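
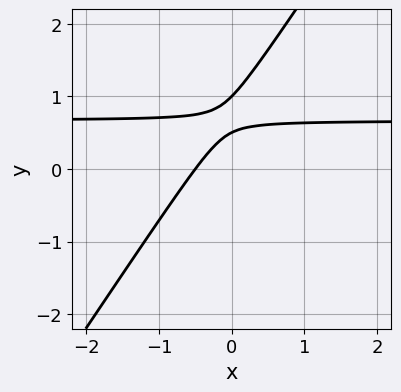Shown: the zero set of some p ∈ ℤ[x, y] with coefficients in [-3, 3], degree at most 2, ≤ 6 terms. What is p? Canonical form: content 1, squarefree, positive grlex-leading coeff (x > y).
(a) The degree is 2 — the shape is more complex than any degree-1 curve.
(b) Reading off the gridlines: it meets the y-axis at y = 1 (among the integer gridlines).
(c) Solving for integer coefficients yields p as stated.

3*x*y - 2*y^2 - 2*x + 3*y - 1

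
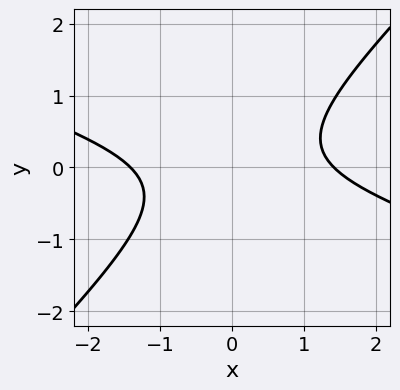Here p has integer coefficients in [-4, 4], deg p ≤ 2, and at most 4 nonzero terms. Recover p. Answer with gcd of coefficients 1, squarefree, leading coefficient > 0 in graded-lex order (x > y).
(a) deg p = 2. A generic line meets the curve in up to 2 points.
(b) Against the integer gridlines: it misses every integer gridline on the y-axis.
(c) Solving for integer coefficients yields p as stated.

x^2 + 2*x*y - 3*y^2 - 2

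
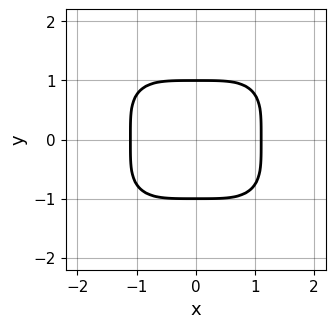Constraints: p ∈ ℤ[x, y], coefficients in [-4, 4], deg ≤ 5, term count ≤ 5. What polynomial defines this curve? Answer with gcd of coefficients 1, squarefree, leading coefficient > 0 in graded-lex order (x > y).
2*x^4 + 3*y^4 - 3

(a) Degree: no degree-3 curve has this shape, so deg p = 4.
(b) Symmetries: mirror symmetry x ↦ −x ⇒ only even powers of x; it's symmetric under y → −y, forcing even powers of y.
(c) From the visible intercepts: the y-axis gridline crossings are at y ∈ {-1, 1}.
(d) Fitting integer coefficients to these (and the overall shape) gives p.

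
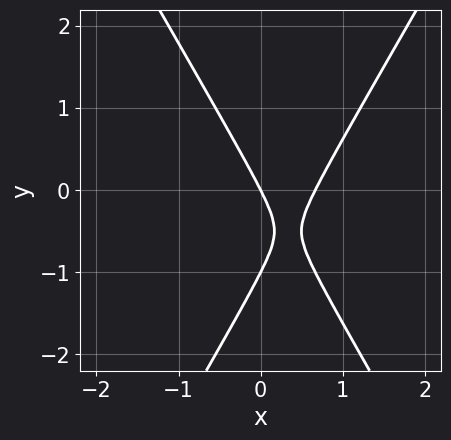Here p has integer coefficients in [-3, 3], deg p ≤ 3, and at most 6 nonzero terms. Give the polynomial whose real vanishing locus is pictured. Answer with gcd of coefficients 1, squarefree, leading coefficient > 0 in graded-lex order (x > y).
1. Degree: a generic line meets the curve in up to 2 points, so deg p = 2.
2. Observable constraints: it crosses the x-axis at the gridline x = 0; among the integer gridlines, it crosses the y-axis at y ∈ {-1, 0}.
3. Solving for integer coefficients yields p as stated.

3*x^2 - y^2 - 2*x - y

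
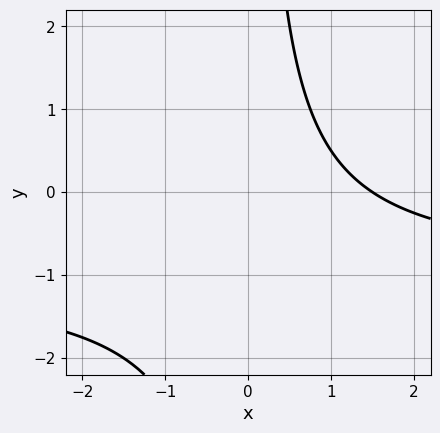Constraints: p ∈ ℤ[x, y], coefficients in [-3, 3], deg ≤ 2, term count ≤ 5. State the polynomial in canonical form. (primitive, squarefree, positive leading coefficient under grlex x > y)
2*x*y + 2*x - 3

First, degree: a generic line meets the curve in up to 2 points, so deg p = 2.
Then, reading off the gridlines: the curve avoids every integer y-axis point in the box.
Finally, solving for integer coefficients yields p as stated.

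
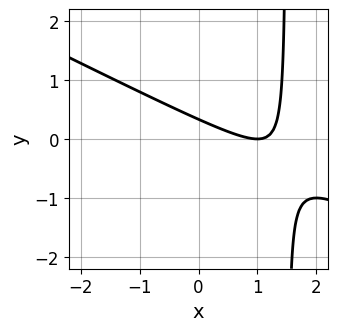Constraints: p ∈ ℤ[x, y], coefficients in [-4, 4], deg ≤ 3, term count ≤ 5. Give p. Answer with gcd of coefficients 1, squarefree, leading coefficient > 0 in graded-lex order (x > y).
x^2 + 2*x*y - 2*x - 3*y + 1

1. The degree is 2 — the shape is more complex than any degree-1 curve.
2. Reading off the gridlines: it crosses the x-axis at the gridline x = 1.
3. The integer polynomial consistent with all of this is the stated p.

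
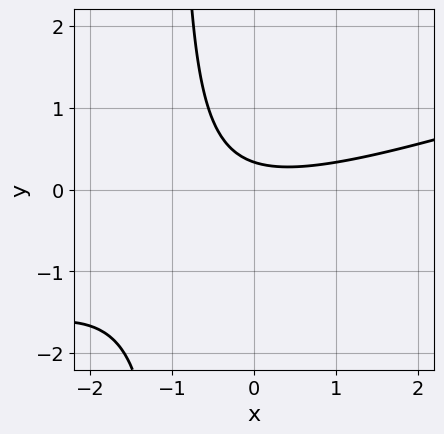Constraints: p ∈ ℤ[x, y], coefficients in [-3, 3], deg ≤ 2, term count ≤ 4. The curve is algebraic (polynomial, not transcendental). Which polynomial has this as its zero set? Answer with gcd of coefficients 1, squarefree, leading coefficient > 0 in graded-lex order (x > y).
First, degree: a generic line meets the curve in up to 2 points, so deg p = 2.
Then, against the integer gridlines: the curve avoids every integer x-axis point in the box.
Finally, solving for integer coefficients yields p as stated.

x^2 - 3*x*y - 3*y + 1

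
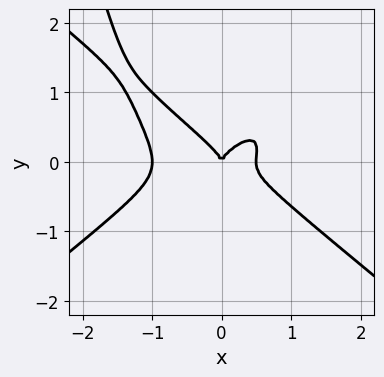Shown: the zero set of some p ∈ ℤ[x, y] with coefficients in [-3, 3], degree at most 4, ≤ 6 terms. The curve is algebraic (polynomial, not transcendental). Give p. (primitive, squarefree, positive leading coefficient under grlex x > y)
(a) Degree: the shape is more complex than any degree-3 curve, so deg p = 4.
(b) From the visible intercepts: it meets the y-axis at y = 0 (among the integer gridlines); the x-axis gridline crossings are at x ∈ {-1, 0}.
(c) Together with the visible shape, these determine p as stated.

2*x^4 - 3*x^2*y^2 + x^3 + 3*y^3 - x^2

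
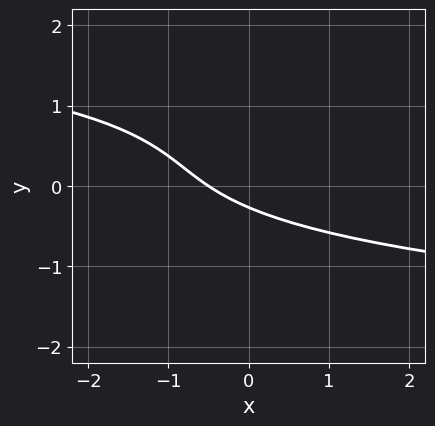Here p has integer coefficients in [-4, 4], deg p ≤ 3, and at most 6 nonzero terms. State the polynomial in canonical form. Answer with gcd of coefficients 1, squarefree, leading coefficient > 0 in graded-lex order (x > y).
3*y^3 - 2*y^2 + 2*x + 3*y + 1

(a) deg p = 3. The shape is more complex than any degree-2 curve.
(b) Solving for integer coefficients yields p as stated.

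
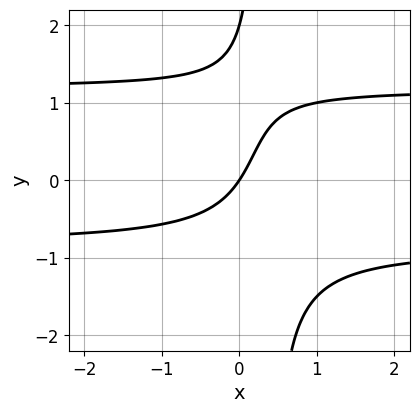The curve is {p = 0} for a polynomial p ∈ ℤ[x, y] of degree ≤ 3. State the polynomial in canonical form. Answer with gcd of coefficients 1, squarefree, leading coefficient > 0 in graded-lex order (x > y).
3*x*y^2 - x*y - y^2 - 3*x + 2*y

1. The degree is 3 — no degree-2 curve has this shape.
2. Reading off the gridlines: the y-axis gridline crossings are at y ∈ {0, 2}; it meets the x-axis at x = 0 (among the integer gridlines).
3. Solving for integer coefficients yields p as stated.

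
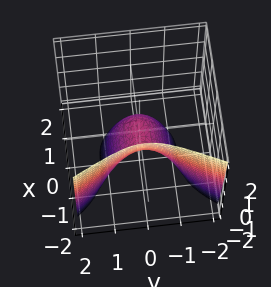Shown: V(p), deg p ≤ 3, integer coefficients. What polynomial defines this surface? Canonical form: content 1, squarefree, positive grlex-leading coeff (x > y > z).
2*x^3 + 3*y^2 + 2*z

First, the degree is 3 — a generic line meets the surface in up to 3 points.
Then, reading off the gridlines: it meets the z-axis at z = 0 (among the integer gridlines); it crosses the y-axis at the gridline y = 0.
Finally, fitting integer coefficients to these (and the overall shape) gives p.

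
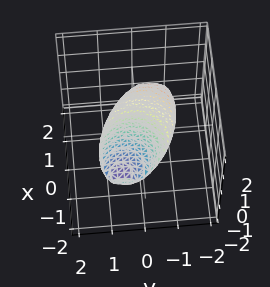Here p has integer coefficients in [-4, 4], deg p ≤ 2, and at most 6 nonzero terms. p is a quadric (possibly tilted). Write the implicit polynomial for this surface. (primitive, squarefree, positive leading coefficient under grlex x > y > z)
x^2 + 3*x*z + y^2 - y*z + 3*z^2 - 1

First, deg p = 2. A generic line meets the surface in up to 2 points.
Next, against the integer gridlines: the x-axis gridline crossings are at x ∈ {-1, 1}; among the integer gridlines, it crosses the y-axis at y ∈ {-1, 1}.
Finally, the integer polynomial consistent with all of this is the stated p.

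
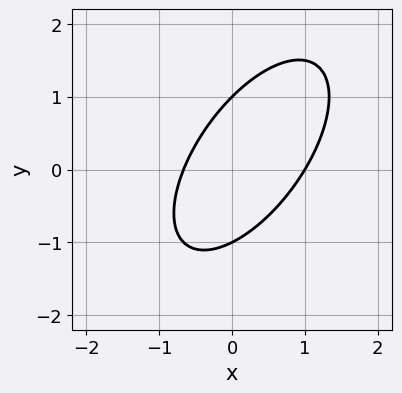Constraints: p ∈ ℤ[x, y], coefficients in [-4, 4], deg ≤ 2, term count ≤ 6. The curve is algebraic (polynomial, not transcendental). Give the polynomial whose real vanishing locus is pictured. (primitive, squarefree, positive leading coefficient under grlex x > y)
3*x^2 - 3*x*y + 2*y^2 - x - 2

1. The degree is 2 — the shape is more complex than any degree-1 curve.
2. From the visible intercepts: it crosses the x-axis at the gridline x = 1; among the integer gridlines, it crosses the y-axis at y ∈ {-1, 1}.
3. The integer polynomial consistent with all of this is the stated p.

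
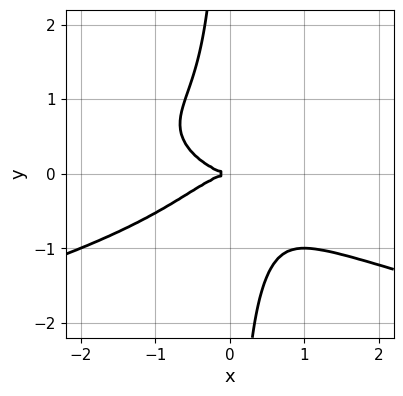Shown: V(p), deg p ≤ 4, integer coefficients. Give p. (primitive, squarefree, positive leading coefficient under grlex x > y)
(a) The degree is 4 — a generic line meets the curve in up to 4 points.
(b) Against the integer gridlines: one x-axis crossing is at x = 0; it meets the y-axis at y = 0 (among the integer gridlines).
(c) These observations pin down the coefficients.

3*x*y^3 + x^3 + 2*y^2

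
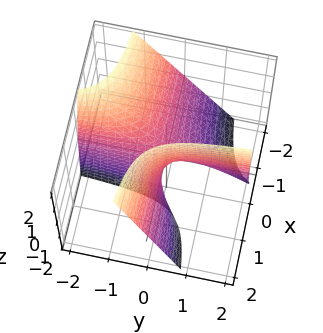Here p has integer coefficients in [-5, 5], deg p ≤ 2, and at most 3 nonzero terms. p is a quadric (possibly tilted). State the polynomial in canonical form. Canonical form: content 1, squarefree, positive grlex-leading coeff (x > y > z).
deg p = 2. The shape is more complex than any degree-1 surface.
Reading off the gridlines: the visible y-axis segment lies entirely on the surface; every point of the x-axis in the box is on the surface; one z-axis crossing is at z = 0.
Fitting integer coefficients to these (and the overall shape) gives p.

4*x*y + 2*x*z - z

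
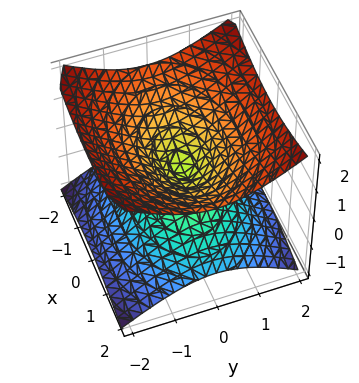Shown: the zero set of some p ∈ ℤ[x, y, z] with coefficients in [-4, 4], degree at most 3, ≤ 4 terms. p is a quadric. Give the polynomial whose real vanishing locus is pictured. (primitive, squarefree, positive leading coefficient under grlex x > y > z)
x^2 + 2*y^2 - 3*z^2

First, deg p = 2. A double cone through the origin; a quadric.
Next, symmetries: it's symmetric under y → −y, forcing even powers of y; mirror symmetry z ↦ −z ⇒ only even powers of z; mirror symmetry x ↦ −x ⇒ only even powers of x.
Next, from the visible intercepts: it meets the x-axis at x = 0 (among the integer gridlines); it meets the z-axis at z = 0 (among the integer gridlines); it crosses the y-axis at the gridline y = 0.
Finally, these observations pin down the coefficients.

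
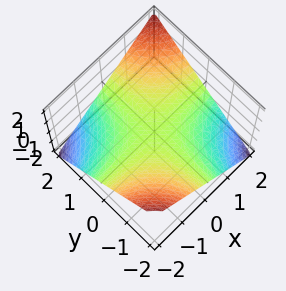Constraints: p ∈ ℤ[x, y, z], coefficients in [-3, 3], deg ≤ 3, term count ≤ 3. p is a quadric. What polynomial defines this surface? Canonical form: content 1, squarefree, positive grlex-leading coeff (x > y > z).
x*y - 2*z

(a) Degree: a hyperbolic paraboloid; a quadric, so deg p = 2.
(b) Observable constraints: every point of the x-axis in the box is on the surface; it meets the z-axis at z = 0 (among the integer gridlines); every point of the y-axis in the box is on the surface.
(c) These observations pin down the coefficients.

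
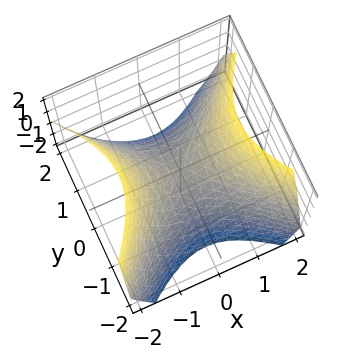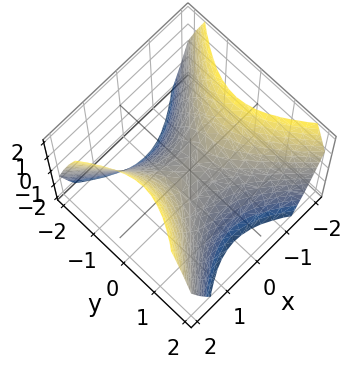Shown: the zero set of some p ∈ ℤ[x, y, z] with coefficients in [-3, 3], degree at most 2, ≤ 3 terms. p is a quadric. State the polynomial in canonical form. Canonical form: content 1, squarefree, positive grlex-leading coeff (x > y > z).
x^2 - y^2 - z

(a) The degree is 2 — a hyperbolic paraboloid; a quadric.
(b) Symmetries: it's symmetric under x → −x, forcing even powers of x; mirror symmetry y ↦ −y ⇒ only even powers of y.
(c) Observable constraints: it crosses the x-axis at the gridline x = 0; one z-axis crossing is at z = 0.
(d) These observations pin down the coefficients.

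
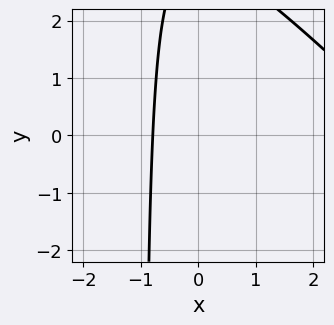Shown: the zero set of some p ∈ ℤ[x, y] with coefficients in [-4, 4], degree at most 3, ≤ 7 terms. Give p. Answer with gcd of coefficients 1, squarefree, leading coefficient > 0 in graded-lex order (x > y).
(a) The degree is 2 — no degree-1 curve has this shape.
(b) Observable constraints: no y-intercept at any integer in the box.
(c) Solving for integer coefficients yields p as stated.

x^2 + x*y - 3*x + y - 3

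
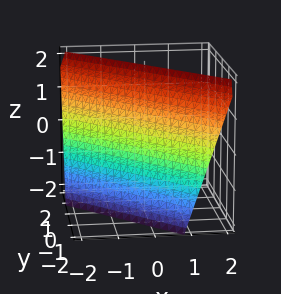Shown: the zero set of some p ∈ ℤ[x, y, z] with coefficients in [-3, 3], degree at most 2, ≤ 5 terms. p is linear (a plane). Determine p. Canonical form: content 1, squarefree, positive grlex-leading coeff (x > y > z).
3*x + 3*y - z + 2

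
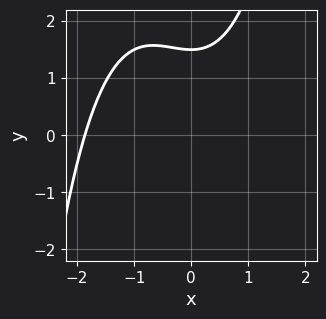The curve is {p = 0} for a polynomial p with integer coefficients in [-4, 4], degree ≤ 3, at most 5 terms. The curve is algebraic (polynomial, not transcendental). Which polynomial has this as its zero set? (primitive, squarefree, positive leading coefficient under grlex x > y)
x^3 + x^2 - 2*y + 3

First, the degree is 3 — the shape is more complex than any degree-2 curve.
Finally, putting this together gives p.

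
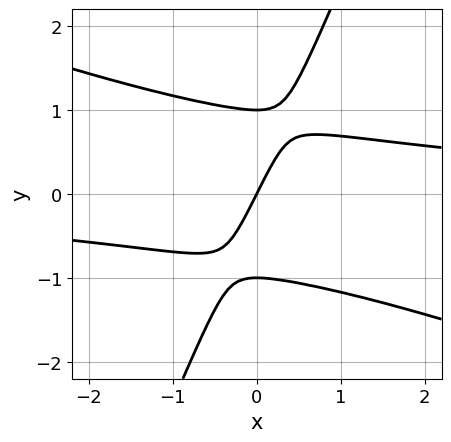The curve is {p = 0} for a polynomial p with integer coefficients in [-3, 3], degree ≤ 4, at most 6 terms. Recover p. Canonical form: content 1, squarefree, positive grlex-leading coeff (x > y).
x^2*y + 2*x*y^2 - y^3 - 2*x + y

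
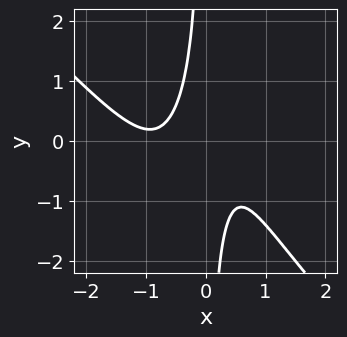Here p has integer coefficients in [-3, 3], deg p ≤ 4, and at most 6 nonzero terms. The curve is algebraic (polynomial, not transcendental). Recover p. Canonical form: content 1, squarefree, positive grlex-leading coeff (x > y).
3*x^4 + 3*x^3*y + 3*x^3 + 2*x*y + 1

deg p = 4. A generic line meets the curve in up to 4 points.
Checking where it meets the axes: it misses every integer gridline on the x-axis; no y-intercept at any integer in the box.
Matching integer coefficients to the picture gives p.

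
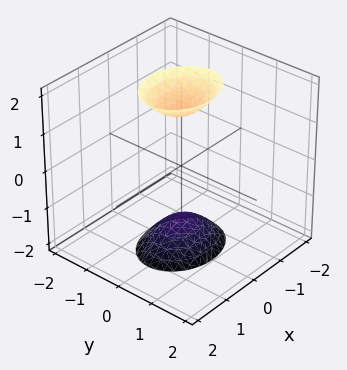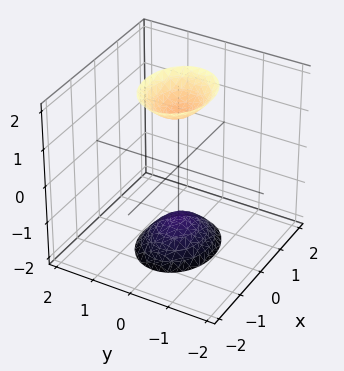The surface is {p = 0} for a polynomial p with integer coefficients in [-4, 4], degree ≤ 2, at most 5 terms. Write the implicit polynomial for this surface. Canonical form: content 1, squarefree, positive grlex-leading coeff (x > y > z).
2*x^2 + 3*y^2 - z^2 + 2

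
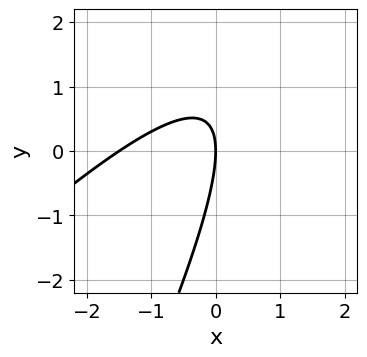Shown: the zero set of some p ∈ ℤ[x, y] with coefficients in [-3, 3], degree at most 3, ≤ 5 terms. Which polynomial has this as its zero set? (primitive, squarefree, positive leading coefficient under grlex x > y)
2*x^2 - 3*x*y + y^2 + 3*x

1. Degree: no degree-1 curve has this shape, so deg p = 2.
2. Observable constraints: it meets the y-axis at y = 0 (among the integer gridlines); one x-axis crossing is at x = 0.
3. Fitting integer coefficients to these (and the overall shape) gives p.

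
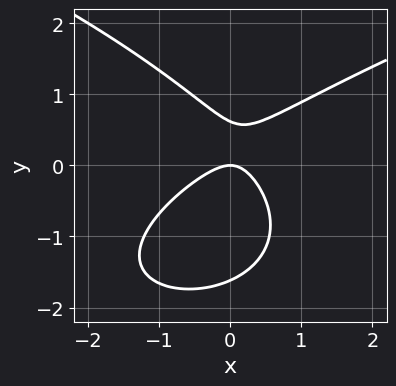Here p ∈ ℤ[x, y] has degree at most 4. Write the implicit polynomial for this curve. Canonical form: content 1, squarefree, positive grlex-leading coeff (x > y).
2*y^3 - 3*x^2 + 2*x*y + 2*y^2 - 2*y

(a) The degree is 3 — a generic line meets the curve in up to 3 points.
(b) Observable constraints: it crosses the x-axis at the gridline x = 0; it crosses the y-axis at the gridline y = 0.
(c) Assembling these constraints gives the stated polynomial.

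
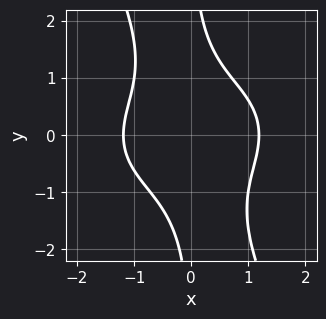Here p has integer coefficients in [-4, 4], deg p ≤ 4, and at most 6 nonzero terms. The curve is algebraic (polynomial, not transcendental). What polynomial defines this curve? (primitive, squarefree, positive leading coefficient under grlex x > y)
The degree is 4 — the shape is more complex than any degree-3 curve.
From the visible intercepts: the curve avoids every integer y-axis point in the box.
Solving for integer coefficients yields p as stated.

x^4 + 2*x^2*y^2 + x*y^3 - 2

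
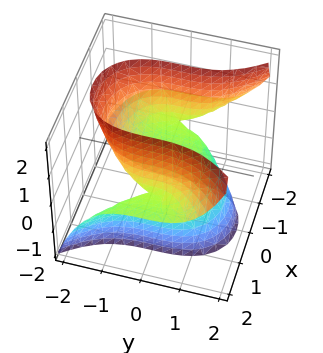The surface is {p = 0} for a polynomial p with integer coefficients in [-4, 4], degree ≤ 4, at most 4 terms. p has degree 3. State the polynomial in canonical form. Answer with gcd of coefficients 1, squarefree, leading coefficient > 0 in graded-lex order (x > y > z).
2*x^2*z - y^3 - 3*z

(a) The degree is 3 — no degree-2 surface has this shape.
(b) Observable constraints: the visible x-axis segment lies entirely on the surface; it meets the z-axis at z = 0 (among the integer gridlines); it crosses the y-axis at the gridline y = 0.
(c) Matching integer coefficients to the picture gives p.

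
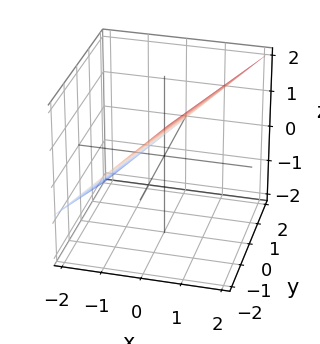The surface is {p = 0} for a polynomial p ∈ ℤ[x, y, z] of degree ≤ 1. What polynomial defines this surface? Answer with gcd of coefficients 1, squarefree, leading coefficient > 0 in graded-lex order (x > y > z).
The degree is 1 — every cross-section is a straight line — this is a plane.
Checking where it meets the axes: one y-axis crossing is at y = 2.
Together with the visible shape, these determine p as stated.

3*x - y - 3*z + 2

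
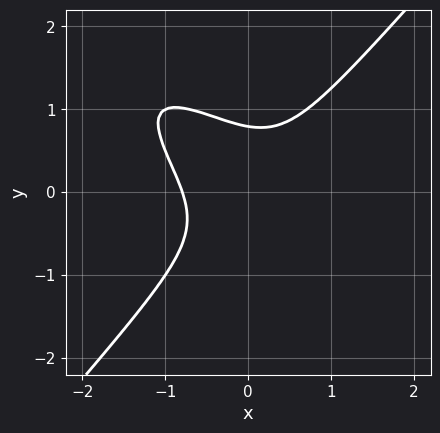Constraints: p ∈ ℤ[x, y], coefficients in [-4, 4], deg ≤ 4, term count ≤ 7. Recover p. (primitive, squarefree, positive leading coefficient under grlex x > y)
2*x^3 + 2*x^2*y - x*y^2 - 2*y^3 + 1

1. Degree: the shape is more complex than any degree-2 curve, so deg p = 3.
2. Solving for integer coefficients yields p as stated.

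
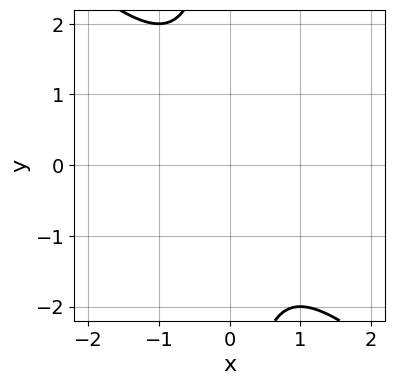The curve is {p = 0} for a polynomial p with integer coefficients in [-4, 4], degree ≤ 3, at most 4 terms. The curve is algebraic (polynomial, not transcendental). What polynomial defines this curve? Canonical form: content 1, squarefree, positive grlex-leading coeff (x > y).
x^2 + x*y + 1

First, the degree is 2 — the shape is more complex than any degree-1 curve.
Then, checking where it meets the axes: it misses every integer gridline on the y-axis; no x-intercept at any integer in the box.
Finally, together with the visible shape, these determine p as stated.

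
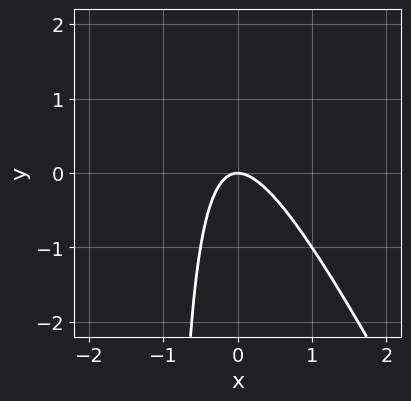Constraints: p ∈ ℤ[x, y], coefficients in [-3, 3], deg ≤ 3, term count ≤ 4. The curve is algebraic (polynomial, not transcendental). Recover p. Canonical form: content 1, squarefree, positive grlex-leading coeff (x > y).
2*x^2 + x*y + y

Degree: the shape is more complex than any degree-1 curve, so deg p = 2.
Reading off the gridlines: it meets the y-axis at y = 0 (among the integer gridlines); one x-axis crossing is at x = 0.
Solving for integer coefficients yields p as stated.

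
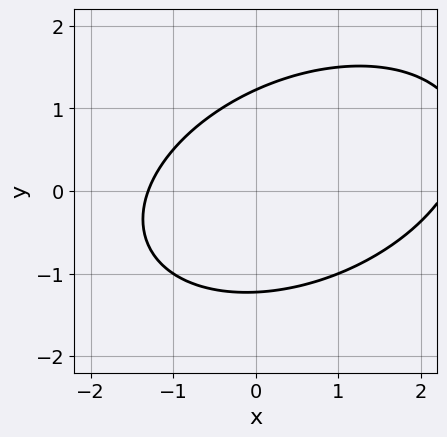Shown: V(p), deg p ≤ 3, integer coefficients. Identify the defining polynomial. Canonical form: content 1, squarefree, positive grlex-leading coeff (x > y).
x^2 - x*y + 2*y^2 - x - 3

deg p = 2. A generic line meets the curve in up to 2 points.
Solving for integer coefficients yields p as stated.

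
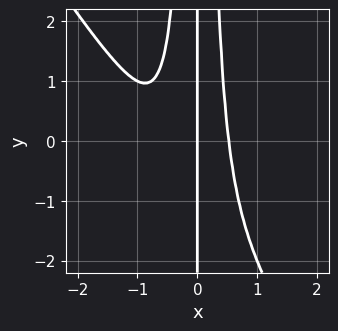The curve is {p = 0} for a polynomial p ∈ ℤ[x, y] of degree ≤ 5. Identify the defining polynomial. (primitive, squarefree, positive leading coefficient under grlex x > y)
1. Degree: no degree-3 curve has this shape, so deg p = 4.
2. Against the integer gridlines: the visible y-axis segment lies entirely on the curve; one x-axis crossing is at x = 0.
3. Putting this together gives p.

3*x^4 + 2*x^3*y + 2*x^3 - x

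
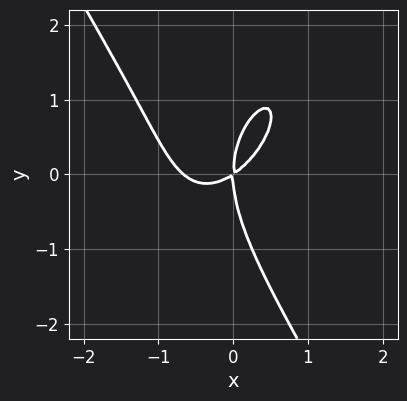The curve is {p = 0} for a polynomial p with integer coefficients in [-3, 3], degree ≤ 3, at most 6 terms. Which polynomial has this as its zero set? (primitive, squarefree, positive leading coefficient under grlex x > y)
3*x^3 - x^2*y + y^3 + 2*x^2 - 3*x*y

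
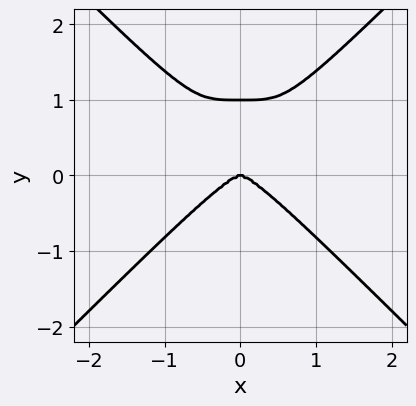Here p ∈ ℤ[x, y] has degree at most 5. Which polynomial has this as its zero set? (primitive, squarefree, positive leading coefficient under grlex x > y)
x^4 - y^4 + y^3

First, deg p = 4. A generic line meets the curve in up to 4 points.
Then, symmetries: mirror symmetry x ↦ −x ⇒ only even powers of x.
Then, from the visible intercepts: it meets the x-axis at x = 0 (among the integer gridlines); the y-axis gridline crossings are at y ∈ {0, 1}.
Finally, putting this together gives p.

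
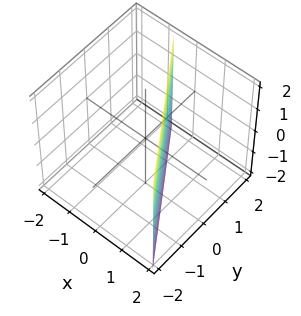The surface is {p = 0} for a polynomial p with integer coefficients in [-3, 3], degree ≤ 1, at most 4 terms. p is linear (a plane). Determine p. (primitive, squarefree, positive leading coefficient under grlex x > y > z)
Degree: every cross-section is a straight line — this is a plane, so deg p = 1.
From the axis intercepts and sections: one y-axis crossing is at y = 1; it misses every integer gridline on the z-axis.
Matching integer coefficients to the picture gives p.

3*x + 2*y - 2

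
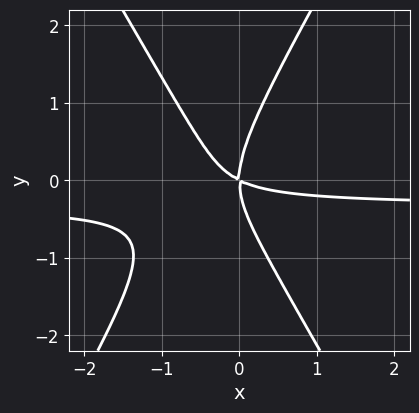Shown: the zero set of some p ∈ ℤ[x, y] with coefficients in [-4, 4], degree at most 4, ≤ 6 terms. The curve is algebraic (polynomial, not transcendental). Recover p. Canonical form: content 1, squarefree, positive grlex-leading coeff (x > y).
1. deg p = 3. No degree-2 curve has this shape.
2. Observable constraints: it crosses the y-axis at the gridline y = 0; it crosses the x-axis at the gridline x = 0.
3. Putting this together gives p.

3*x^2*y - y^3 + x^2 + 2*x*y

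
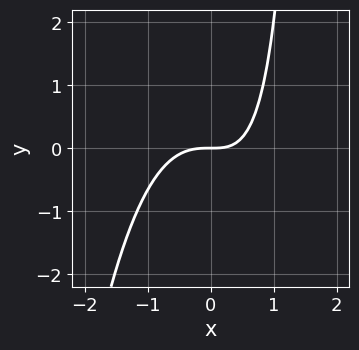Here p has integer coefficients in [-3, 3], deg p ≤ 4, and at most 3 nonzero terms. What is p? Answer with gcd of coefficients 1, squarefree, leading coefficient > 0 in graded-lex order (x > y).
(a) deg p = 3. No degree-2 curve has this shape.
(b) Reading off the gridlines: it crosses the x-axis at the gridline x = 0; it crosses the y-axis at the gridline y = 0.
(c) These observations pin down the coefficients.

2*x^3 + x*y - 2*y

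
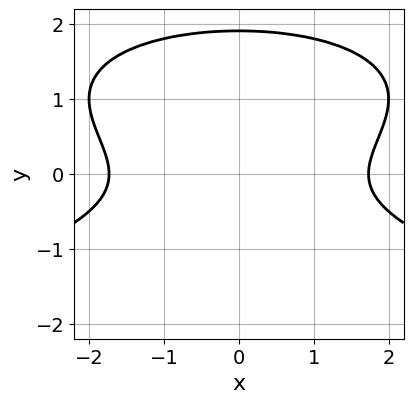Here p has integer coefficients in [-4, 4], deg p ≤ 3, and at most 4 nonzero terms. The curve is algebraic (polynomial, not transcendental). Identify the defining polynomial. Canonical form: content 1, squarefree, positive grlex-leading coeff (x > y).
2*y^3 + x^2 - 3*y^2 - 3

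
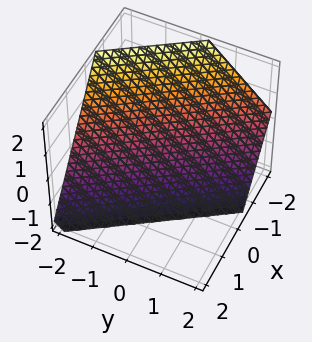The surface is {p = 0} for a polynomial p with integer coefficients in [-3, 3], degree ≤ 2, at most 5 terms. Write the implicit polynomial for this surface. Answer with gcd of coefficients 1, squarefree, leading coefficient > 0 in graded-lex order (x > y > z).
1. deg p = 1. The surface is flat (a plane).
2. From the axis intercepts and sections: one y-axis crossing is at y = -1; it crosses the z-axis at the gridline z = -1.
3. Together with the visible shape, these determine p as stated.

3*x + 2*y + 2*z + 2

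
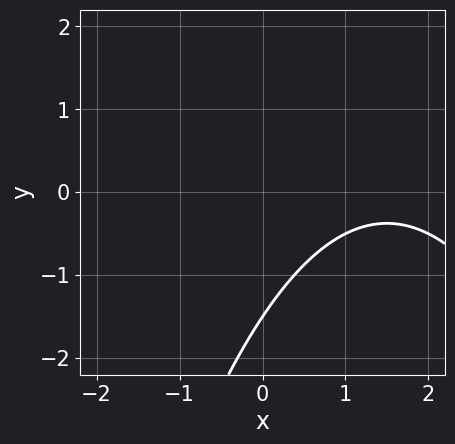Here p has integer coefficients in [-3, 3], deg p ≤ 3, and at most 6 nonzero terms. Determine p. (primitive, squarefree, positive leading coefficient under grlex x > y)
x^2 - 3*x + 2*y + 3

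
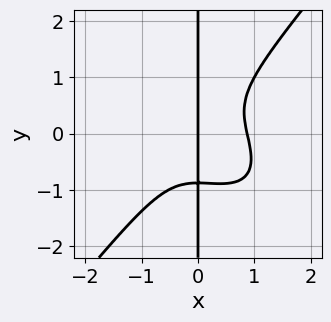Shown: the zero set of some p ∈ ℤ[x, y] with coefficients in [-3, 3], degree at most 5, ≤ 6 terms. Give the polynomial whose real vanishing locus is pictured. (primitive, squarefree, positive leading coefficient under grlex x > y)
3*x^4 + 2*x^3*y - 3*x*y^3 - 2*x

(a) deg p = 4. No degree-3 curve has this shape.
(b) Observable constraints: one x-axis crossing is at x = 0; every point of the y-axis in the box is on the curve.
(c) Matching integer coefficients to the picture gives p.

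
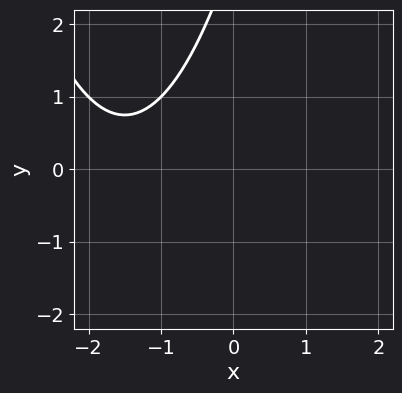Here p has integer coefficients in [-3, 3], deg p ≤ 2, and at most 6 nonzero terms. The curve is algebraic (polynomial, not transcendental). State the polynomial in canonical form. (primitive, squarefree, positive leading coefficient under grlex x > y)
First, degree: a generic line meets the curve in up to 2 points, so deg p = 2.
Then, from the visible intercepts: no x-intercept at any integer in the box; it misses every integer gridline on the y-axis.
Finally, together with the visible shape, these determine p as stated.

x^2 + 3*x - y + 3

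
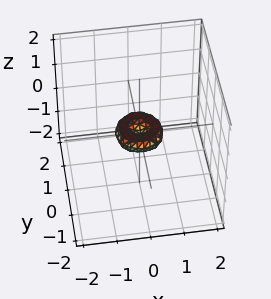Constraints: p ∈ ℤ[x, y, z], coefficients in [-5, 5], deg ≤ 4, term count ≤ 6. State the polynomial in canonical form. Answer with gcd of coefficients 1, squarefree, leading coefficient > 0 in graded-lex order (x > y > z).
2*x^4 + 4*x^2*y^2 + 2*y^4 - x^2 - y^2 + 2*z^2

(a) deg p = 4. No degree-3 surface has this shape.
(b) By symmetry, every cross-section ⟂ z is a circle, so x, y appear only via x² + y².
(c) From the visible intercepts: a circular section at z = 0 has radius between 0 and 1; it meets the x-axis at x = 0 (among the integer gridlines); it meets the y-axis at y = 0 (among the integer gridlines); it meets the z-axis at z = 0 (among the integer gridlines).
(d) Together with the visible shape, these determine p as stated.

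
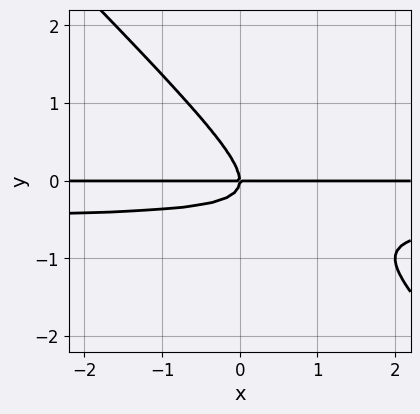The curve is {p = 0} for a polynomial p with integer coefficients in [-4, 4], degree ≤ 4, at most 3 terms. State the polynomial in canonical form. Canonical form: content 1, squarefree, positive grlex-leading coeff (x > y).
2*x*y^2 + 2*y^3 + x*y

1. deg p = 3.
2. Observable constraints: every point of the x-axis in the box is on the curve; it meets the y-axis at y = 0 (among the integer gridlines).
3. Fitting integer coefficients to these (and the overall shape) gives p.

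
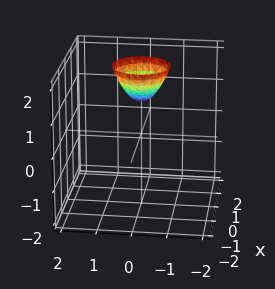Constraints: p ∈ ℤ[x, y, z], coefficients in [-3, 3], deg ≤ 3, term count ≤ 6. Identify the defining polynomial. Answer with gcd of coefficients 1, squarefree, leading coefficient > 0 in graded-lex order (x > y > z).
3*x^2 + 3*y^2 - 2*z + 2

(a) Degree: the shape is more complex than any degree-1 surface, so deg p = 2.
(b) Symmetries: rotational symmetry about the z-axis ⇒ p depends on x, y only through x² + y².
(c) From the axis intercepts and sections: it misses every integer gridline on the x-axis; the surface avoids every integer y-axis point in the box; a circular section at z = 2 has radius between 0 and 1.
(d) Assembling these constraints gives the stated polynomial.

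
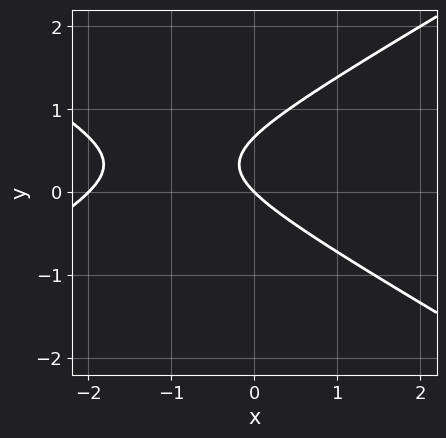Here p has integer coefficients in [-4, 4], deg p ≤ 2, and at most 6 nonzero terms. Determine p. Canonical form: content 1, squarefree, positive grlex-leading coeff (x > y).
(a) The degree is 2 — no degree-1 curve has this shape.
(b) Reading off the gridlines: it crosses the y-axis at the gridline y = 0; the x-axis gridline crossings are at x ∈ {-2, 0}.
(c) Fitting integer coefficients to these (and the overall shape) gives p.

x^2 - 3*y^2 + 2*x + 2*y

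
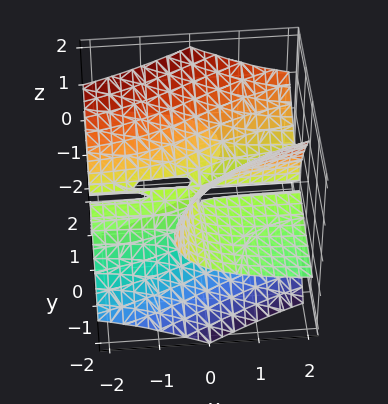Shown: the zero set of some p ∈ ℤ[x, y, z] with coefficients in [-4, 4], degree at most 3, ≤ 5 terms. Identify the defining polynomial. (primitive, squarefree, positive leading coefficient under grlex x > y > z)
x*y^2 - 3*x*y*z + 2*y^2*z - 2*z^3

1. The degree is 3 — no degree-2 surface has this shape.
2. Observable constraints: one z-axis crossing is at z = 0; the visible y-axis segment lies entirely on the surface; every point of the x-axis in the box is on the surface.
3. Assembling these constraints gives the stated polynomial.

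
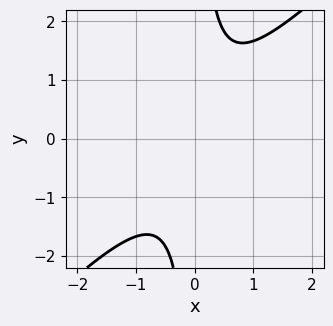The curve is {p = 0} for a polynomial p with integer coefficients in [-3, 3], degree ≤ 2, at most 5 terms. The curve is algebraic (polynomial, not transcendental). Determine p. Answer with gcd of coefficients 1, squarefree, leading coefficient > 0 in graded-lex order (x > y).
deg p = 2. No degree-1 curve has this shape.
From the visible intercepts: the curve avoids every integer y-axis point in the box; the curve avoids every integer x-axis point in the box.
Solving for integer coefficients yields p as stated.

3*x^2 - 3*x*y + 2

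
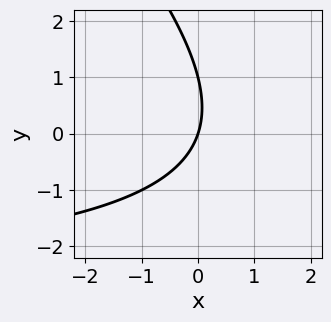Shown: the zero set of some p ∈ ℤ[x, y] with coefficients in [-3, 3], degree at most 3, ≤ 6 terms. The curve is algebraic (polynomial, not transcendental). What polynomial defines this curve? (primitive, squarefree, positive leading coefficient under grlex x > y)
x*y + y^2 + 3*x - y

1. deg p = 2. A generic line meets the curve in up to 2 points.
2. Reading off the gridlines: one x-axis crossing is at x = 0; among the integer gridlines, it crosses the y-axis at y ∈ {0, 1}.
3. These observations pin down the coefficients.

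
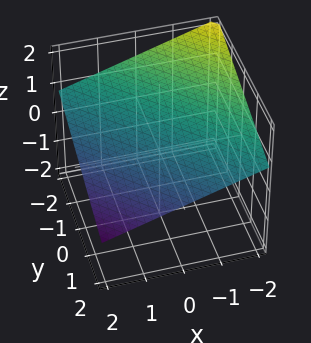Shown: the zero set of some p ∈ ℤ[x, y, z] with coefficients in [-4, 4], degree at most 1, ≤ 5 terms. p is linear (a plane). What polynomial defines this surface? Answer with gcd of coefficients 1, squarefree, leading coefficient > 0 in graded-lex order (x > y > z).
First, the degree is 1 — the surface is flat (a plane).
Next, checking where it meets the axes: it crosses the y-axis at the gridline y = 2; one x-axis crossing is at x = 2.
Finally, the integer polynomial consistent with all of this is the stated p.

x + y + 3*z - 2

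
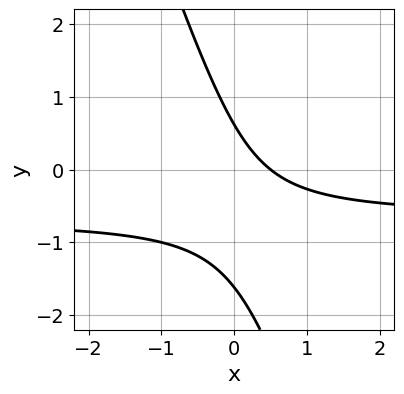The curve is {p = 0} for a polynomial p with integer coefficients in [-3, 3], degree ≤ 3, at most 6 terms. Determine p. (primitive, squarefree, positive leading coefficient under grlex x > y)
3*x*y + y^2 + 2*x + y - 1

1. deg p = 2. A generic line meets the curve in up to 2 points.
2. Putting this together gives p.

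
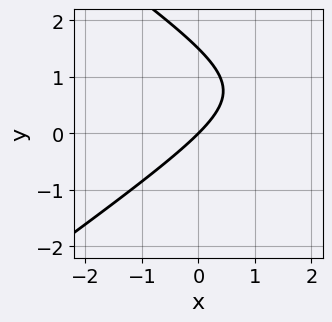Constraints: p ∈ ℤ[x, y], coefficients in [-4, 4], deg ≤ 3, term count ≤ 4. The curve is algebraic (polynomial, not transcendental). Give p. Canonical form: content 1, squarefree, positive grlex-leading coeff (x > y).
x^2 - 2*y^2 - 3*x + 3*y

First, degree: no degree-1 curve has this shape, so deg p = 2.
Next, from the visible intercepts: it meets the x-axis at x = 0 (among the integer gridlines); it meets the y-axis at y = 0 (among the integer gridlines).
Finally, assembling these constraints gives the stated polynomial.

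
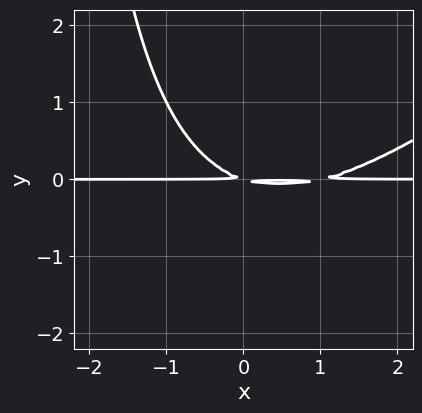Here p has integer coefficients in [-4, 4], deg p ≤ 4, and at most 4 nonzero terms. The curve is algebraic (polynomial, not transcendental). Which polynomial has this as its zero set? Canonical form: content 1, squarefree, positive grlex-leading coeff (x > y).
x^2*y - x*y^2 - x*y - 3*y^2

deg p = 3. A generic line meets the curve in up to 3 points.
From the axis intercepts and sections: every point of the x-axis in the box is on the curve.
Assembling these constraints gives the stated polynomial.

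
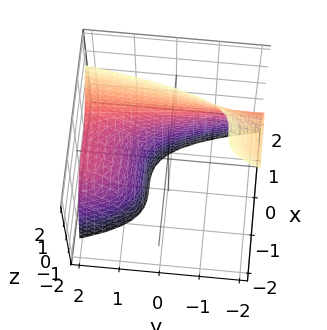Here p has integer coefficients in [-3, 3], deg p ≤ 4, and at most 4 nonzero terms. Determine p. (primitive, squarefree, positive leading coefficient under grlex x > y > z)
(a) Degree: the shape is more complex than any degree-2 surface, so deg p = 3.
(b) Observable constraints: it meets the x-axis at x = 1 (among the integer gridlines); no z-intercept at any integer in the box.
(c) Assembling these constraints gives the stated polynomial.

3*x^3 - 2*y*z + 2*y - 3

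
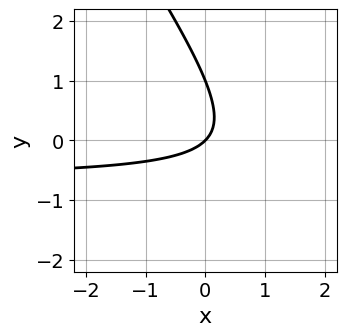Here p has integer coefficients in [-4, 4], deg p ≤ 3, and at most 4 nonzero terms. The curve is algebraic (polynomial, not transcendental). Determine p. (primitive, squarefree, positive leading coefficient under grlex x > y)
3*x*y + 2*y^2 + 2*x - 2*y

(a) Degree: a generic line meets the curve in up to 2 points, so deg p = 2.
(b) From the visible intercepts: it meets the x-axis at x = 0 (among the integer gridlines); among the integer gridlines, it crosses the y-axis at y ∈ {0, 1}.
(c) Assembling these constraints gives the stated polynomial.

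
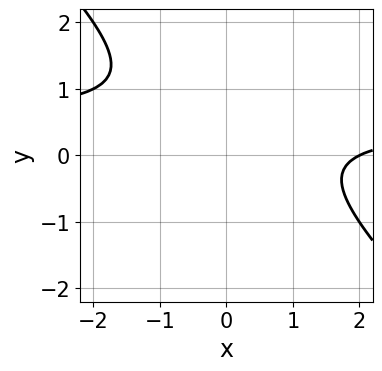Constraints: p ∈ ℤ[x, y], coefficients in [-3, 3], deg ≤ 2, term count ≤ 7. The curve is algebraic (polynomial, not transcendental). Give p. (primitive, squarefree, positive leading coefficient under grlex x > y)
First, the degree is 2 — a generic line meets the curve in up to 2 points.
Then, reading off the gridlines: one x-axis crossing is at x = 2; no y-intercept at any integer in the box.
Finally, the integer polynomial consistent with all of this is the stated p.

2*x*y + 2*y^2 - x - 2*y + 2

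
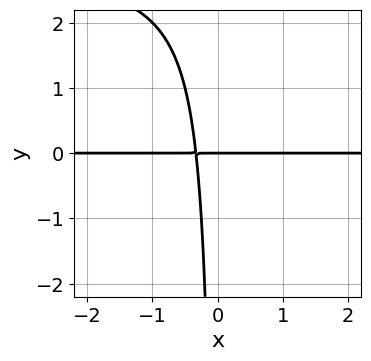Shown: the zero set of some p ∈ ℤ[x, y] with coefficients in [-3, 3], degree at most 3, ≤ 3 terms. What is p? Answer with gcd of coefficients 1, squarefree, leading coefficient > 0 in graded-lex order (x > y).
x*y^2 - 3*x*y - y

(a) deg p = 3. No degree-2 curve has this shape.
(b) Reading off the gridlines: it crosses the y-axis at the gridline y = 0; every point of the x-axis in the box is on the curve.
(c) Together with the visible shape, these determine p as stated.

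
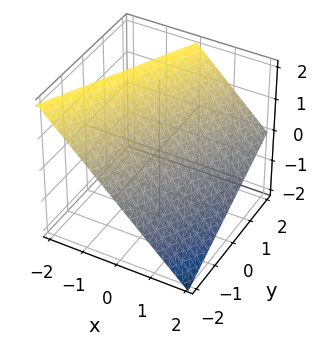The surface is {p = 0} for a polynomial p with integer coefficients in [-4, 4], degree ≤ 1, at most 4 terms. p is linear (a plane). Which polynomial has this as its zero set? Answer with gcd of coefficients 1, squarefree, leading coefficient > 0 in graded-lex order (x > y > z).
First, deg p = 1.
Then, against the integer gridlines: one y-axis crossing is at y = -2; it crosses the z-axis at the gridline z = 1.
Finally, assembling these constraints gives the stated polynomial.

2*x - y + 2*z - 2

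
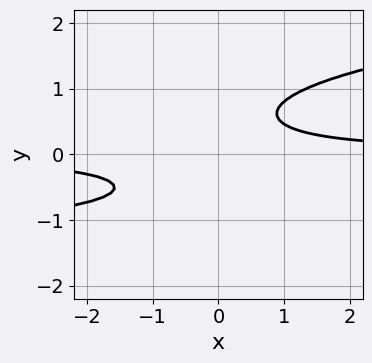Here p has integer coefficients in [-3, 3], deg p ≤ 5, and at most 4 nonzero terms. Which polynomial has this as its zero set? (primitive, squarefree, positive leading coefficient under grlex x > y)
First, deg p = 4.
Then, from the visible intercepts: no x-intercept at any integer in the box; it misses every integer gridline on the y-axis.
Finally, solving for integer coefficients yields p as stated.

3*y^4 - x*y^2 - 2*x*y + 1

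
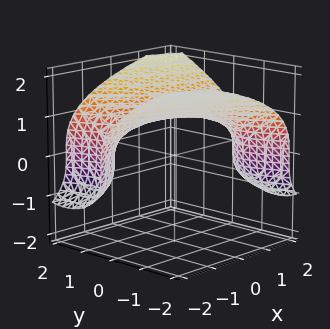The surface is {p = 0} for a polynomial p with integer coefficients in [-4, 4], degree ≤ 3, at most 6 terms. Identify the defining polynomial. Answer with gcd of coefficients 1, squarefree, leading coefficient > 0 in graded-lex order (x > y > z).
(a) The degree is 3 — a generic line meets the surface in up to 3 points.
(b) Observable constraints: it misses every integer gridline on the y-axis; no x-intercept at any integer in the box.
(c) Fitting integer coefficients to these (and the overall shape) gives p. Check: (0, 0, 1) on the z-axis lies on the surface, and p(0, 0, 1) = 0. ✓

2*z^3 - 3*x*y - 2*y^2 - 2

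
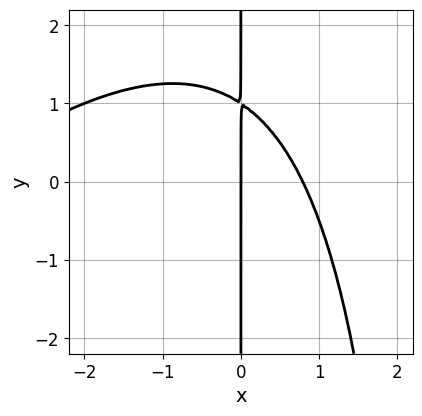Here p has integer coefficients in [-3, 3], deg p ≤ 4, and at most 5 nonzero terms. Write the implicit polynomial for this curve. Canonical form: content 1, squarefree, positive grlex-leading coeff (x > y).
(a) Degree: no degree-2 curve has this shape, so deg p = 3.
(b) Against the integer gridlines: the visible y-axis segment lies entirely on the curve; it meets the x-axis at x = 0 (among the integer gridlines).
(c) Fitting integer coefficients to these (and the overall shape) gives p.

x^3 - x^2*y + 3*x^2 + 3*x*y - 3*x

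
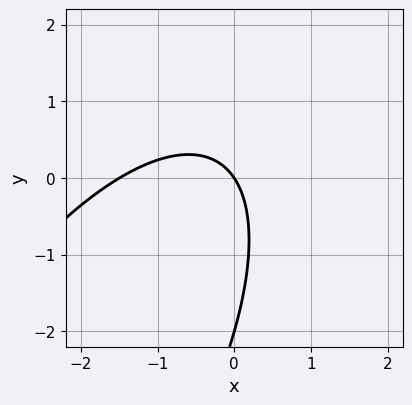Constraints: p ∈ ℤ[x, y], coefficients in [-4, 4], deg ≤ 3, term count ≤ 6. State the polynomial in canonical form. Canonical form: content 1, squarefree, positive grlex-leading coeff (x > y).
1. The degree is 2 — no degree-1 curve has this shape.
2. From the visible intercepts: it meets the x-axis at x = 0 (among the integer gridlines); the y-axis gridline crossings are at y ∈ {-2, 0}.
3. Together with the visible shape, these determine p as stated.

2*x^2 - 2*x*y + y^2 + 3*x + 2*y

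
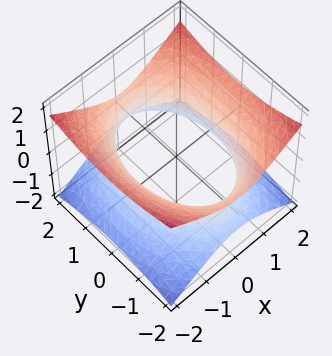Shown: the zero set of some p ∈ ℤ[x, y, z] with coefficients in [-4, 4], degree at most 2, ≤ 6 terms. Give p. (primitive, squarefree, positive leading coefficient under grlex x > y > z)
2*x^2 + y^2 - 3*z^2 - 3

Degree: one connected sheet with a waist; a quadric, so deg p = 2.
Symmetries: it's symmetric under y → −y, forcing even powers of y; it's symmetric under x → −x, forcing even powers of x; the z ↦ −z reflection is a symmetry, so z appears only in even powers.
Checking where it meets the axes: it misses every integer gridline on the z-axis.
The integer polynomial consistent with all of this is the stated p.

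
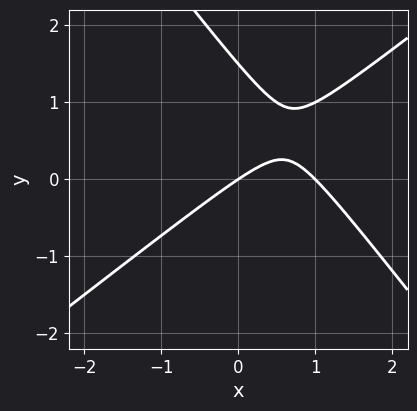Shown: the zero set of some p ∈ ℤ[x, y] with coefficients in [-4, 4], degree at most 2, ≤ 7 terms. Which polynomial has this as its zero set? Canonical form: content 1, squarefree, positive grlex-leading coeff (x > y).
2*x^2 - x*y - 2*y^2 - 2*x + 3*y

(a) deg p = 2. The shape is more complex than any degree-1 curve.
(b) Against the integer gridlines: the x-axis gridline crossings are at x ∈ {0, 1}; it meets the y-axis at y = 0 (among the integer gridlines).
(c) Fitting integer coefficients to these (and the overall shape) gives p.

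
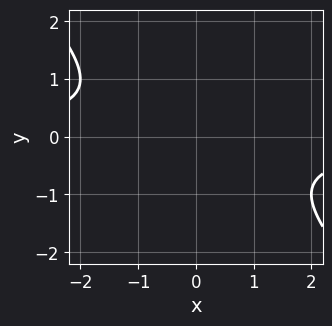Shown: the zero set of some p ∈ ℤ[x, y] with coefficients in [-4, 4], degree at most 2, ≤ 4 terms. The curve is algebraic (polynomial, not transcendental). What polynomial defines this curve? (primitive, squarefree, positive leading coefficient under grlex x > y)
x*y + y^2 + 1

First, the degree is 2 — a generic line meets the curve in up to 2 points.
Next, from the axis intercepts and sections: no x-intercept at any integer in the box; no y-intercept at any integer in the box.
Finally, the integer polynomial consistent with all of this is the stated p.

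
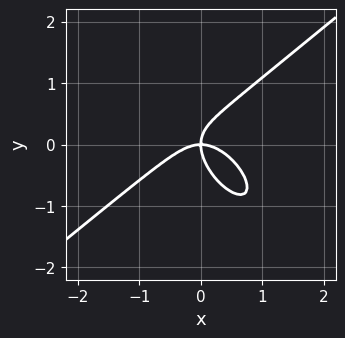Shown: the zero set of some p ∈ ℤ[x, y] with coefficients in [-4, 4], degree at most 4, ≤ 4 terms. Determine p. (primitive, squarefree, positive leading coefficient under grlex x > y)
3*x^3 - 2*x*y^2 - 3*y^3 + 3*x*y

(a) Degree: a generic line meets the curve in up to 3 points, so deg p = 3.
(b) Checking where it meets the axes: one y-axis crossing is at y = 0; it crosses the x-axis at the gridline x = 0.
(c) Fitting integer coefficients to these (and the overall shape) gives p.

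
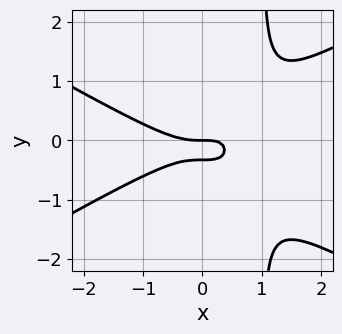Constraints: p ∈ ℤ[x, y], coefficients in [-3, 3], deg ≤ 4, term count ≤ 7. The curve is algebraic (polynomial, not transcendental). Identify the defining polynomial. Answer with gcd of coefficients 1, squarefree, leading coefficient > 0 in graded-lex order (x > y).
x^3 - 3*x*y^2 - x*y + 3*y^2 + y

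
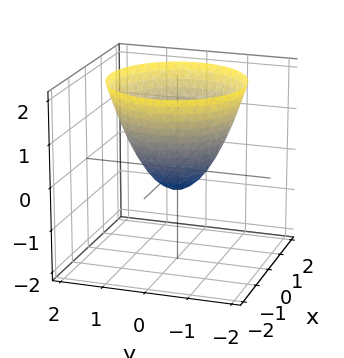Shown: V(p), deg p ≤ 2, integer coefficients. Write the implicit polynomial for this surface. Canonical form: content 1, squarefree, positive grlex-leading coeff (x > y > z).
2*x^2 + 2*y^2 - 2*z - 1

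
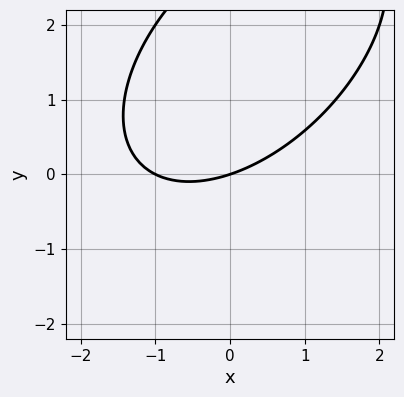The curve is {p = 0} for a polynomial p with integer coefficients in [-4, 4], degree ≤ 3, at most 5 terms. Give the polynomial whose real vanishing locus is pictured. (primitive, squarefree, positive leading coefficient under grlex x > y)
x^2 - x*y + y^2 + x - 3*y

First, deg p = 2. A generic line meets the curve in up to 2 points.
Next, from the visible intercepts: it meets the y-axis at y = 0 (among the integer gridlines); the x-axis gridline crossings are at x ∈ {-1, 0}.
Finally, fitting integer coefficients to these (and the overall shape) gives p.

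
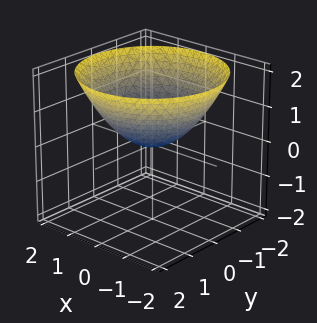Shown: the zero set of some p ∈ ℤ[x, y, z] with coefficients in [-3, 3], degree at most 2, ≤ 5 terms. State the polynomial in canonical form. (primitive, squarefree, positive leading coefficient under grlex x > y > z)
x^2 + y^2 - 2*z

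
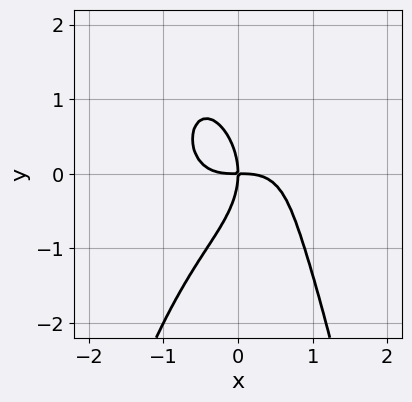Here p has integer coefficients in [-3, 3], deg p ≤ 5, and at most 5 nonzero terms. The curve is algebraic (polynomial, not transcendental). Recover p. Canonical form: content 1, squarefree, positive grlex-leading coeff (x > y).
2*x^4 - x^3*y + x^2*y^2 + y^3 + 2*x*y

1. deg p = 4.
2. Observable constraints: one y-axis crossing is at y = 0; it crosses the x-axis at the gridline x = 0.
3. These observations pin down the coefficients.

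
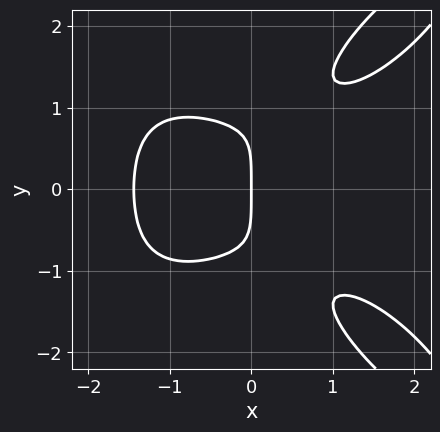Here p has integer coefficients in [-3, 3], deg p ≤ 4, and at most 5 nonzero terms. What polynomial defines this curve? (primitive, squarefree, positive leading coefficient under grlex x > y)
The degree is 4 — a generic line meets the curve in up to 4 points.
Symmetries: the y ↦ −y reflection is a symmetry, so y appears only in even powers.
From the visible intercepts: it crosses the y-axis at the gridline y = 0; it crosses the x-axis at the gridline x = 0.
Solving for integer coefficients yields p as stated.

x^4 - x^2*y^2 + y^4 - 3*x*y^2 + 3*x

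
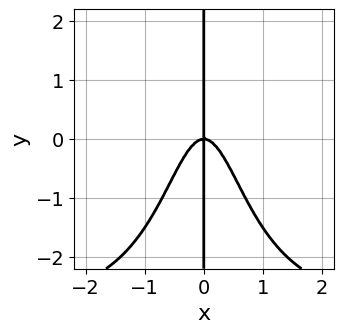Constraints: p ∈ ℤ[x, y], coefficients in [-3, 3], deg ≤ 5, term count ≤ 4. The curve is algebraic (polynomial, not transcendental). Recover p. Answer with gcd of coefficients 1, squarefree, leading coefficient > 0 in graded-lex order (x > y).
x^3*y + 3*x^3 + x*y

1. deg p = 4.
2. Observable constraints: every point of the y-axis in the box is on the curve; one x-axis crossing is at x = 0.
3. Together with the visible shape, these determine p as stated.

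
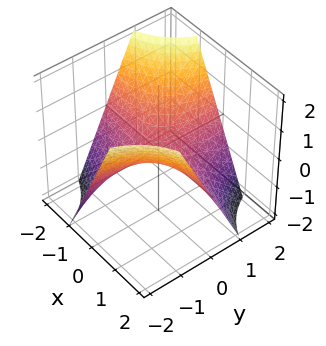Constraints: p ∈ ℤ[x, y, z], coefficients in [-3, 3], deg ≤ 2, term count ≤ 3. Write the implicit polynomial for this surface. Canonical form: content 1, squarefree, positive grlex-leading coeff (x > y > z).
First, deg p = 2. A hyperbolic paraboloid; a quadric.
Next, against the integer gridlines: the visible x-axis segment lies entirely on the surface; the visible y-axis segment lies entirely on the surface; one z-axis crossing is at z = 0.
Finally, solving for integer coefficients yields p as stated.

x*y + z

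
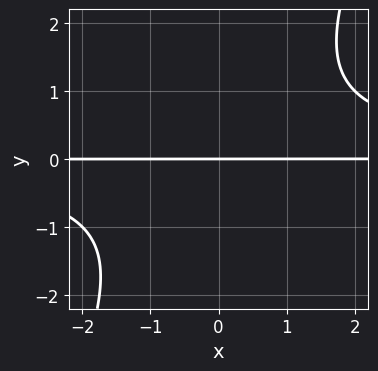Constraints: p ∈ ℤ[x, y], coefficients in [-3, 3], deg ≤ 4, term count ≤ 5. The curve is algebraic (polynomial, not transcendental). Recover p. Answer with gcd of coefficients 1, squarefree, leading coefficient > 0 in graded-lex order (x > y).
2*x*y^2 - y^3 - 3*y

(a) The degree is 3 — the shape is more complex than any degree-2 curve.
(b) Reading off the gridlines: it crosses the y-axis at the gridline y = 0; every point of the x-axis in the box is on the curve.
(c) Together with the visible shape, these determine p as stated.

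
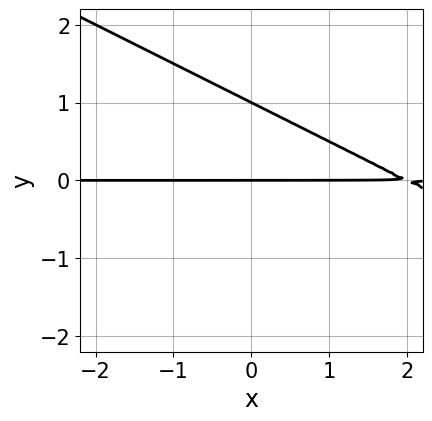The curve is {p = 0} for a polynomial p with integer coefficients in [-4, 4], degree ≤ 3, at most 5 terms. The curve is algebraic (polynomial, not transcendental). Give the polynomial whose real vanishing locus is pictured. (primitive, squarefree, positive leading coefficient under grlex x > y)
x*y + 2*y^2 - 2*y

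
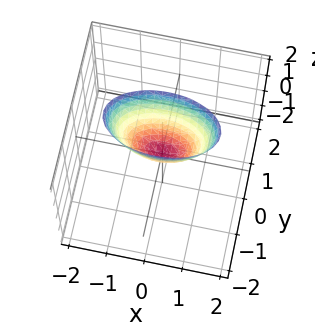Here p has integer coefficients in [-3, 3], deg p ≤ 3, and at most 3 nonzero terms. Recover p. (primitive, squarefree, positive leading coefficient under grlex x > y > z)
First, deg p = 2. A paraboloid; a quadric.
Next, symmetries: the x ↦ −x reflection is a symmetry, so x appears only in even powers; the y ↦ −y reflection is a symmetry, so y appears only in even powers.
Then, from the axis intercepts and sections: it crosses the x-axis at the gridline x = 0; it meets the y-axis at y = 0 (among the integer gridlines).
Finally, these observations pin down the coefficients.

x^2 + 3*y^2 - z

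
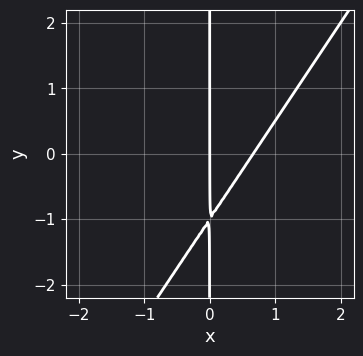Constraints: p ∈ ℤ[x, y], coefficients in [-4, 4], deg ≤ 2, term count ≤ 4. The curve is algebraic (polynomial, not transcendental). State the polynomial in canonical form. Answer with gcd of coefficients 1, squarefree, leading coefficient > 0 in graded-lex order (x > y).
First, the degree is 2 — no degree-1 curve has this shape.
Then, from the visible intercepts: every point of the y-axis in the box is on the curve; it crosses the x-axis at the gridline x = 0.
Finally, matching integer coefficients to the picture gives p.

3*x^2 - 2*x*y - 2*x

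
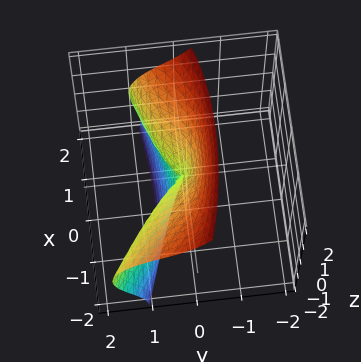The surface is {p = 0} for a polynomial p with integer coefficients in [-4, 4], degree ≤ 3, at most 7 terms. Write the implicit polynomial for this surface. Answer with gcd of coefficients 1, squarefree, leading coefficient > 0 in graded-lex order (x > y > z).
x*y^2 + 2*y^3 + 3*y*z^2 + z^3 - x^2

The degree is 3 — no degree-2 surface has this shape.
From the visible intercepts: it crosses the y-axis at the gridline y = 0; one z-axis crossing is at z = 0; it meets the x-axis at x = 0 (among the integer gridlines).
Assembling these constraints gives the stated polynomial.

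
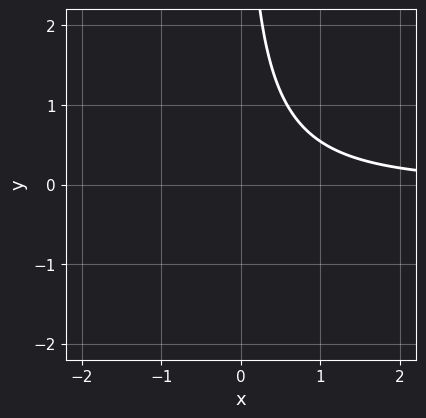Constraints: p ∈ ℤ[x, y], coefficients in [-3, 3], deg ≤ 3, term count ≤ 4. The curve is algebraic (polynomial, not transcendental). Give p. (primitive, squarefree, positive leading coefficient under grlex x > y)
2*x^2*y + x*y^2 + 3*x*y - 3

Degree: no degree-2 curve has this shape, so deg p = 3.
From the visible intercepts: the curve avoids every integer x-axis point in the box; it misses every integer gridline on the y-axis.
Assembling these constraints gives the stated polynomial.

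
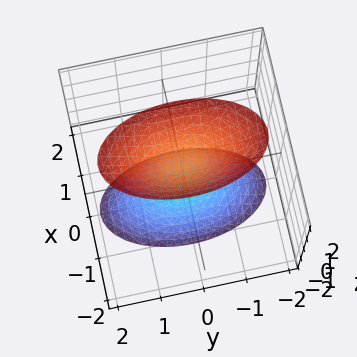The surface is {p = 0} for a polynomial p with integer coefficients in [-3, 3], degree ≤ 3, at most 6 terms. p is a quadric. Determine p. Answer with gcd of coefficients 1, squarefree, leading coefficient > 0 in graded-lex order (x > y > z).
3*x^2 + y^2 - z^2 + 1

First, I count 2 distinct pieces. Treating them together as one polynomial.
Then, deg p = 2. Two separate bowl-shaped sheets opening away from each other; a quadric.
Then, symmetries: it's symmetric under x → −x, forcing even powers of x; mirror symmetry y ↦ −y ⇒ only even powers of y; the z ↦ −z reflection is a symmetry, so z appears only in even powers.
Then, reading off the gridlines: among the integer gridlines, it crosses the z-axis at z ∈ {-1, 1}; no y-intercept at any integer in the box; the surface avoids every integer x-axis point in the box.
Finally, fitting integer coefficients to these (and the overall shape) gives p.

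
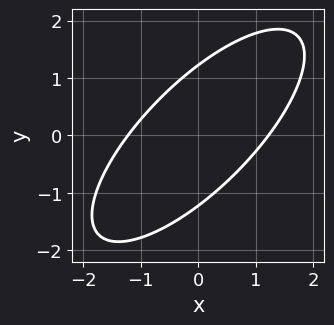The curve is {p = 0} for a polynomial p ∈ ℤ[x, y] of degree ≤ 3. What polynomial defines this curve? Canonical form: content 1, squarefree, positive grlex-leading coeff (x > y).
2*x^2 - 3*x*y + 2*y^2 - 3

(a) The degree is 2 — no degree-1 curve has this shape.
(b) Matching integer coefficients to the picture gives p.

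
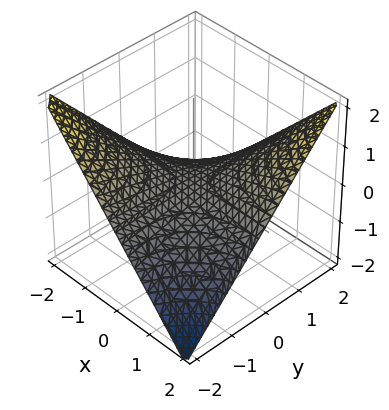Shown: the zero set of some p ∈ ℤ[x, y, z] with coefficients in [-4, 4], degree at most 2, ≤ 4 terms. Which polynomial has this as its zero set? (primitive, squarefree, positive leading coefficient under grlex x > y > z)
x*y - 2*z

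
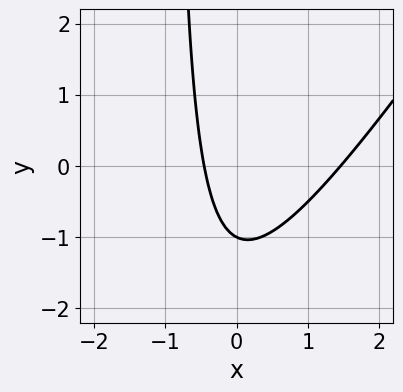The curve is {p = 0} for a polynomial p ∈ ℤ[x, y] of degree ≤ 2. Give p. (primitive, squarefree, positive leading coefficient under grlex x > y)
3*x^2 - 2*x*y - 3*x - 2*y - 2

1. deg p = 2. No degree-1 curve has this shape.
2. Against the integer gridlines: it crosses the y-axis at the gridline y = -1.
3. Solving for integer coefficients yields p as stated.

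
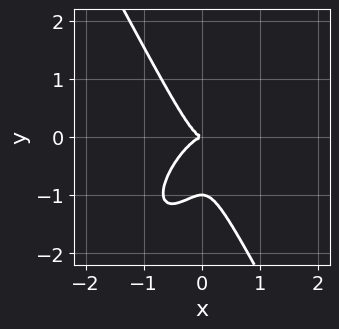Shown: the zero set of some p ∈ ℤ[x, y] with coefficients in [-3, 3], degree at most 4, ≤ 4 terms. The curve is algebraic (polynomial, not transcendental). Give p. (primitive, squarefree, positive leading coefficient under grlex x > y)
First, deg p = 3. A generic line meets the curve in up to 3 points.
Next, from the axis intercepts and sections: it crosses the x-axis at the gridline x = 0; the y-axis gridline crossings are at y ∈ {-1, 0}.
Finally, assembling these constraints gives the stated polynomial.

3*x^3 - 2*x^2*y + y^3 + y^2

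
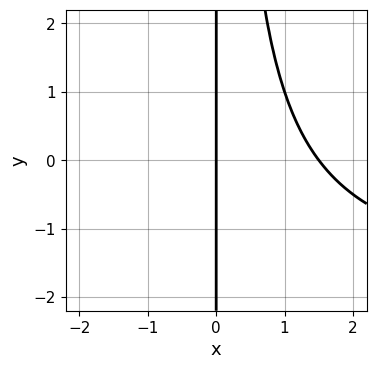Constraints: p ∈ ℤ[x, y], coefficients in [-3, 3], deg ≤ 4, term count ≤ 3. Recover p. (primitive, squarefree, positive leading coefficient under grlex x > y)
Degree: a generic line meets the curve in up to 3 points, so deg p = 3.
Against the integer gridlines: it meets the x-axis at x = 0 (among the integer gridlines); the visible y-axis segment lies entirely on the curve.
Fitting integer coefficients to these (and the overall shape) gives p.

x^2*y + 2*x^2 - 3*x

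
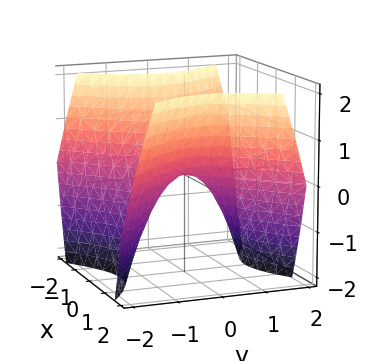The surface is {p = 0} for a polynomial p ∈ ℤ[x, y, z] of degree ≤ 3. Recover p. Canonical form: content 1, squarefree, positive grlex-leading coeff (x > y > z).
x^2 - y^2 - z

First, degree: a saddle surface; a quadric, so deg p = 2.
Then, symmetries: mirror symmetry y ↦ −y ⇒ only even powers of y; the x ↦ −x reflection is a symmetry, so x appears only in even powers.
Then, observable constraints: it meets the x-axis at x = 0 (among the integer gridlines); one z-axis crossing is at z = 0.
Finally, the integer polynomial consistent with all of this is the stated p.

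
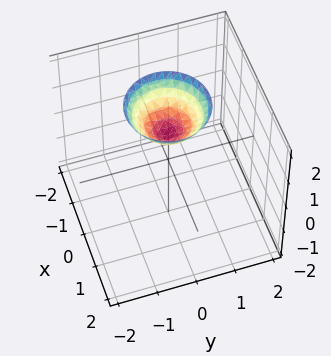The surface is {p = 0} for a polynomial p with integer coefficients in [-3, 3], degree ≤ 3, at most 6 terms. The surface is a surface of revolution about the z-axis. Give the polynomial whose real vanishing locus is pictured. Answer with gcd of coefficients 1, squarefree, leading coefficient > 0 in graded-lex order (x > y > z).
x^2 + y^2 - z + 1

1. The degree is 2 — the shape is more complex than any degree-1 surface.
2. Symmetry: every cross-section ⟂ z is a circle, so x, y appear only via x² + y².
3. Observable constraints: no y-intercept at any integer in the box; a circular section at z = 2 has radius exactly 1; no x-intercept at any integer in the box; one z-axis crossing is at z = 1.
4. Assembling these constraints gives the stated polynomial.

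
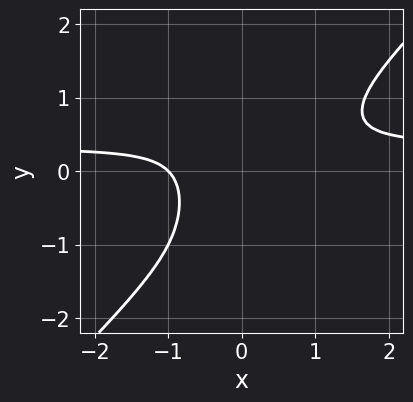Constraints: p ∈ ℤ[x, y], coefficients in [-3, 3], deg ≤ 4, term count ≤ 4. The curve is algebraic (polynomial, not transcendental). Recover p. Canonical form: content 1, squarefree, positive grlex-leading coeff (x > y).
The degree is 4 — no degree-3 curve has this shape.
Observable constraints: it meets the x-axis at x = -1 (among the integer gridlines); it misses every integer gridline on the y-axis.
The integer polynomial consistent with all of this is the stated p.

3*x^3*y - 3*x^2*y^2 - x^3 - 1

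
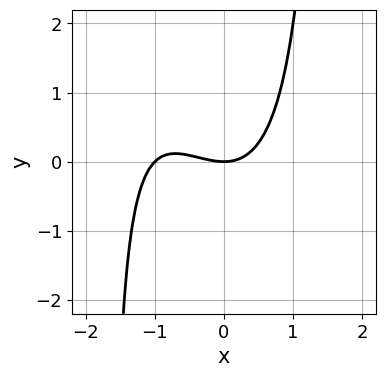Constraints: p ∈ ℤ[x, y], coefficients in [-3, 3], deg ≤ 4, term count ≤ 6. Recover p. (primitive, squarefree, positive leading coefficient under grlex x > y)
Degree: a generic line meets the curve in up to 3 points, so deg p = 3.
Against the integer gridlines: one y-axis crossing is at y = 0; the x-axis gridline crossings are at x ∈ {-1, 0}.
Matching integer coefficients to the picture gives p.

2*x^3 + x^2*y + 2*x^2 - 3*y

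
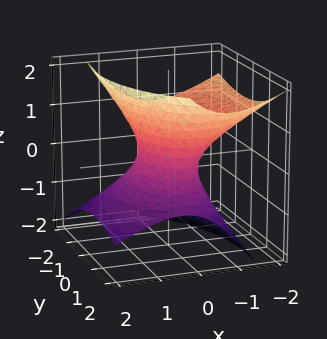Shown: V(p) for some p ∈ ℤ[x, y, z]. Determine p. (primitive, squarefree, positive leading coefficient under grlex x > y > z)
(a) Degree: the shape is more complex than any degree-1 surface, so deg p = 2.
(b) From the axis intercepts and sections: the y-axis gridline crossings are at y ∈ {-1, 1}; no z-intercept at any integer in the box.
(c) Fitting integer coefficients to these (and the overall shape) gives p.

2*x^2 + 2*x*z + y^2 + y*z - 2*z^2 - 1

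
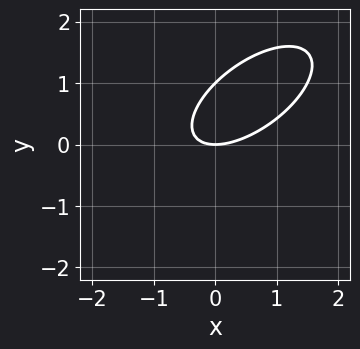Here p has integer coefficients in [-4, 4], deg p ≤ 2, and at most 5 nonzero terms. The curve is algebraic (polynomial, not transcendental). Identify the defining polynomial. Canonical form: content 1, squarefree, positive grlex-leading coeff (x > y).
2*x^2 - 3*x*y + 3*y^2 - 3*y

The degree is 2 — the shape is more complex than any degree-1 curve.
From the axis intercepts and sections: the y-axis gridline crossings are at y ∈ {0, 1}; one x-axis crossing is at x = 0.
Matching integer coefficients to the picture gives p.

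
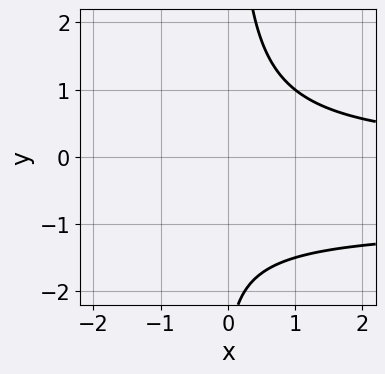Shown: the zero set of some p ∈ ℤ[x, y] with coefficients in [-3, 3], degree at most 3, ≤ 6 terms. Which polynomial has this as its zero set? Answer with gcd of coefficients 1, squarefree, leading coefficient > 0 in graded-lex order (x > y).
First, deg p = 3.
Next, from the axis intercepts and sections: it misses every integer gridline on the x-axis; it misses every integer gridline on the y-axis.
Finally, these observations pin down the coefficients.

2*x*y^2 + 2*x*y - y - 3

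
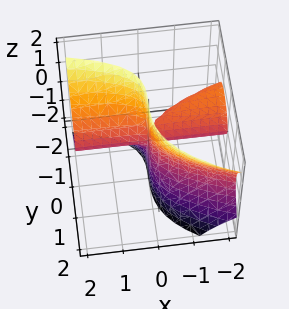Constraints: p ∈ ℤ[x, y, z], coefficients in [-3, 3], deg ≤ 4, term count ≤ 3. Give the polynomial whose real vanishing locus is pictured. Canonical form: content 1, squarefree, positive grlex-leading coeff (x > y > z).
x*z^2 + y^3 + x*y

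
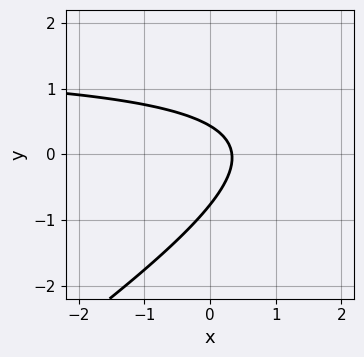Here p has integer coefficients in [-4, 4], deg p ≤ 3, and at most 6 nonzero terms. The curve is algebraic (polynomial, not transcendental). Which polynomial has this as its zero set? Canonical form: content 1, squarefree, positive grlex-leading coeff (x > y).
(a) The degree is 2 — the shape is more complex than any degree-1 curve.
(b) The integer polynomial consistent with all of this is the stated p.

2*x*y - 3*y^2 - 3*x - y + 1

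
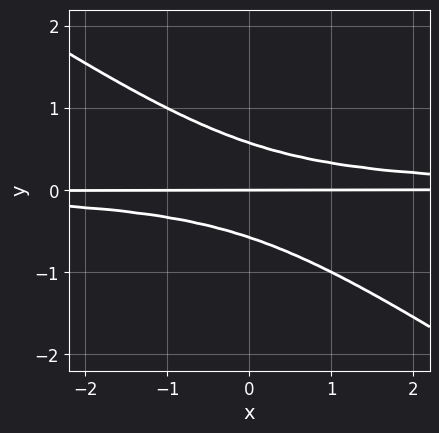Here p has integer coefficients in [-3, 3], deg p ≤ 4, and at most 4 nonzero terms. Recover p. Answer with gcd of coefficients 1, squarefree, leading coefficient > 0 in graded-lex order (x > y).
(a) The degree is 3 — no degree-2 curve has this shape.
(b) Checking where it meets the axes: one y-axis crossing is at y = 0; the visible x-axis segment lies entirely on the curve.
(c) Solving for integer coefficients yields p as stated.

2*x*y^2 + 3*y^3 - y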